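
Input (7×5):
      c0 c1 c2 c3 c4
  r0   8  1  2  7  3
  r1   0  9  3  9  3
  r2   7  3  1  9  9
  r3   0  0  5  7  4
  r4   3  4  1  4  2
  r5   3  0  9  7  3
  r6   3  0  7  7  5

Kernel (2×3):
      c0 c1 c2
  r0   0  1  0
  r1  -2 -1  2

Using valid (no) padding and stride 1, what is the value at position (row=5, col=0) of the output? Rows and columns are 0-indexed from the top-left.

8

The receptive field on the input at this output position is [3 0 9 / 3 0 7]. Elementwise product with the kernel and sum: 0·1 + 3·-2 + 0·-1 + 7·2.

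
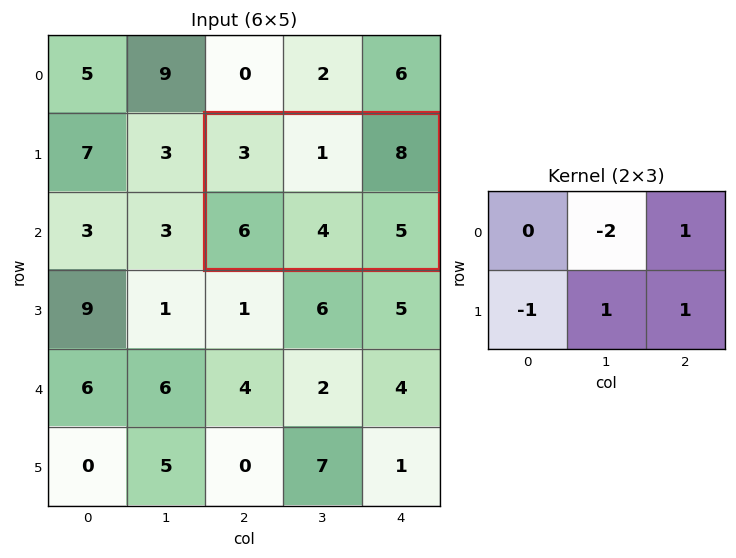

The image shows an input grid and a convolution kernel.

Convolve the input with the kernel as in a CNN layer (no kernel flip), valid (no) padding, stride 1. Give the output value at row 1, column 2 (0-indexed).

9

The receptive field on the input at this output position is [3 1 8 / 6 4 5]. Elementwise product with the kernel and sum: 1·-2 + 8·1 + 6·-1 + 4·1 + 5·1.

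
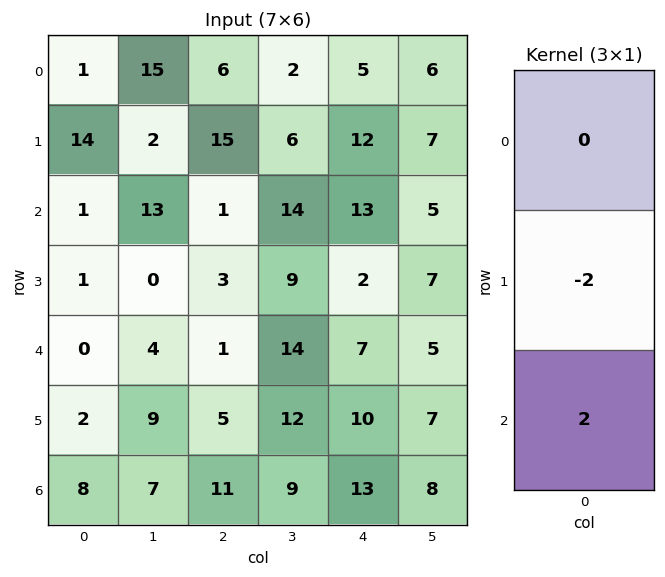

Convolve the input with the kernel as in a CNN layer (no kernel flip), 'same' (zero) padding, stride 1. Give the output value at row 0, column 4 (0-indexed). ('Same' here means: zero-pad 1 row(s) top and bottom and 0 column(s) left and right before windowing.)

The receptive field on the zero-padded input at this output position is [0 / 5 / 12]. Elementwise product with the kernel and sum: 5·-2 + 12·2.

14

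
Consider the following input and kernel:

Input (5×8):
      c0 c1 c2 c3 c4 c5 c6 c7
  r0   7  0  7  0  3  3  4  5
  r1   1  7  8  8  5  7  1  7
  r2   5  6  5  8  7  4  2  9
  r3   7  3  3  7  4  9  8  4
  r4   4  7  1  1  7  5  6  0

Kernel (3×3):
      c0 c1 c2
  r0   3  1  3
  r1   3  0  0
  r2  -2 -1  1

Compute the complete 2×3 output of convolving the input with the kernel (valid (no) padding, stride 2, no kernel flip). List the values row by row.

34 43 23
43 57 30

Output[0,0]: The receptive field on the input at this output position is [7 0 7 / 1 7 8 / 5 6 5]. Elementwise product with the kernel and sum: 7·3 + 0·1 + 7·3 + 1·3 + 5·-2 + 6·-1 + 5·1.
Output[0,1]: The receptive field on the input at this output position is [7 0 3 / 8 8 5 / 5 8 7]. Elementwise product with the kernel and sum: 7·3 + 0·1 + 3·3 + 8·3 + 5·-2 + 8·-1 + 7·1.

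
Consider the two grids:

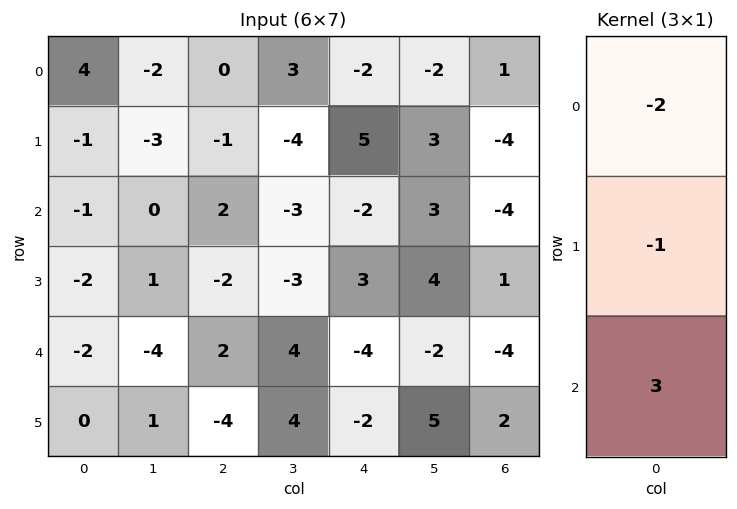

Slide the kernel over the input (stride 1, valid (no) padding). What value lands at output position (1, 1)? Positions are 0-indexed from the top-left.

9

The receptive field on the input at this output position is [-3 / 0 / 1]. Elementwise product with the kernel and sum: -3·-2 + 0·-1 + 1·3.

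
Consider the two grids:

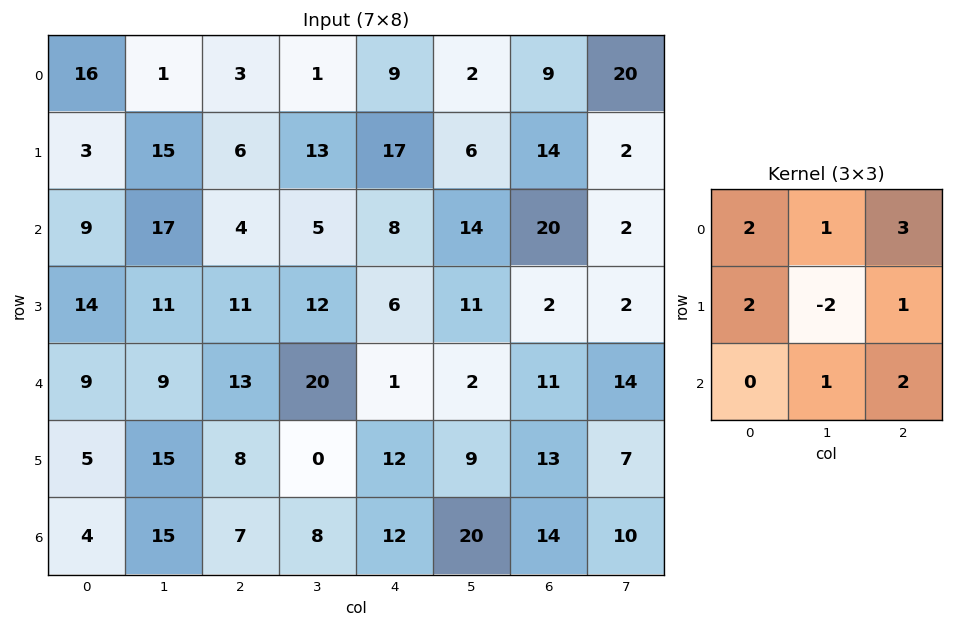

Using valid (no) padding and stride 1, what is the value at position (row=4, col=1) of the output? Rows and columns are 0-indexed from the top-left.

The receptive field on the input at this output position is [9 13 20 / 15 8 0 / 15 7 8]. Elementwise product with the kernel and sum: 9·2 + 13·1 + 20·3 + 15·2 + 8·-2 + 0·1 + 7·1 + 8·2.

128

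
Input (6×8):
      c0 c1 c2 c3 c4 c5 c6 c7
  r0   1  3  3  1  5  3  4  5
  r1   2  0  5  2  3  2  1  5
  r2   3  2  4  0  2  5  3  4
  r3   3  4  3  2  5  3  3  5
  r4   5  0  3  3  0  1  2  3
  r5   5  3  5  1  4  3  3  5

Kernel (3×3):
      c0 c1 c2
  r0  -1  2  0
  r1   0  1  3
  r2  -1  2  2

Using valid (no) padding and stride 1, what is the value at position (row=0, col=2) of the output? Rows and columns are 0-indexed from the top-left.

The receptive field on the input at this output position is [3 1 5 / 5 2 3 / 4 0 2]. Elementwise product with the kernel and sum: 3·-1 + 1·2 + 2·1 + 3·3 + 4·-1 + 0·2 + 2·2.

10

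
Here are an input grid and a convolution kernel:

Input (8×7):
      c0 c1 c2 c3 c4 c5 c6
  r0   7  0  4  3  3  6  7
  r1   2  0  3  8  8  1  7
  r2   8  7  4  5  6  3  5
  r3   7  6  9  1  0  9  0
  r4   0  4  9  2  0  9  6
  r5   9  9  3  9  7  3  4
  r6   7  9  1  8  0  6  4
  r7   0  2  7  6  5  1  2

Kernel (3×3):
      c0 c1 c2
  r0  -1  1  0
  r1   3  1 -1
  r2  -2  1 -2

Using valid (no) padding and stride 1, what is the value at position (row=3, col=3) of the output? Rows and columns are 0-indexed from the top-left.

-21

The receptive field on the input at this output position is [1 0 9 / 2 0 9 / 9 7 3]. Elementwise product with the kernel and sum: 1·-1 + 0·1 + 2·3 + 0·1 + 9·-1 + 9·-2 + 7·1 + 3·-2.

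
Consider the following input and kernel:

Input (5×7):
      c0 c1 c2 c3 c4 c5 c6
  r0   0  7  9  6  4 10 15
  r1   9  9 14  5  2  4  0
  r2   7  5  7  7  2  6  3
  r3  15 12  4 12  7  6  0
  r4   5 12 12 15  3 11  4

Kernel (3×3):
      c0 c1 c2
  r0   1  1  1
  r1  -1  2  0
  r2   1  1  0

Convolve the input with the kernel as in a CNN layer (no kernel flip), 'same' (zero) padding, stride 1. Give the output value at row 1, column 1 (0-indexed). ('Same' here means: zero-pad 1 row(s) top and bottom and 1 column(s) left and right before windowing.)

The receptive field on the zero-padded input at this output position is [0 7 9 / 9 9 14 / 7 5 7]. Elementwise product with the kernel and sum: 0·1 + 7·1 + 9·1 + 9·-1 + 9·2 + 7·1 + 5·1.

37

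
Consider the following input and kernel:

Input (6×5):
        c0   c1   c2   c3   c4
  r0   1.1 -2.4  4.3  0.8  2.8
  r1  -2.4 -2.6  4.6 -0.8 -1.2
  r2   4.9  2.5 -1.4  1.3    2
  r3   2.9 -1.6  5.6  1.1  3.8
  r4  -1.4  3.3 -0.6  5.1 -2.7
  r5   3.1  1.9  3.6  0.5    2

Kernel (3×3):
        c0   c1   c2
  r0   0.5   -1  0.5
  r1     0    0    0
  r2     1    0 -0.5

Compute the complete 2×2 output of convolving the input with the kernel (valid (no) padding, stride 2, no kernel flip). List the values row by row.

Output[0,0]: The receptive field on the input at this output position is [1.1 -2.4 4.3 / -2.4 -2.6 4.6 / 4.9 2.5 -1.4]. Elementwise product with the kernel and sum: 1.1·0.5 + -2.4·-1 + 4.3·0.5 + 4.9·1 + -1.4·-0.5.
Output[0,1]: The receptive field on the input at this output position is [4.3 0.8 2.8 / 4.6 -0.8 -1.2 / -1.4 1.3 2]. Elementwise product with the kernel and sum: 4.3·0.5 + 0.8·-1 + 2.8·0.5 + -1.4·1 + 2·-0.5.

10.7 0.35
-1.85 -0.25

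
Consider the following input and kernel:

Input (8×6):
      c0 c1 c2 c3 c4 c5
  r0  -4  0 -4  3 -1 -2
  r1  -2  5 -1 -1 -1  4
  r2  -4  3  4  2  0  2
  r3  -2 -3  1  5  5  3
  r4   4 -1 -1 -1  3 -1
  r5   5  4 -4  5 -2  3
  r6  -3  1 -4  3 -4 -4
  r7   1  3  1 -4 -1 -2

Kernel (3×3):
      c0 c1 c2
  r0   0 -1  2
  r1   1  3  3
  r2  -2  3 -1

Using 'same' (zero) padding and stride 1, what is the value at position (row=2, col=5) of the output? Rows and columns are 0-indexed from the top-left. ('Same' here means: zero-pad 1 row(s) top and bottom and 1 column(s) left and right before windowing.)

1

The receptive field on the zero-padded input at this output position is [-1 4 0 / 0 2 0 / 5 3 0]. Elementwise product with the kernel and sum: 4·-1 + 0·2 + 0·1 + 2·3 + 0·3 + 5·-2 + 3·3 + 0·-1.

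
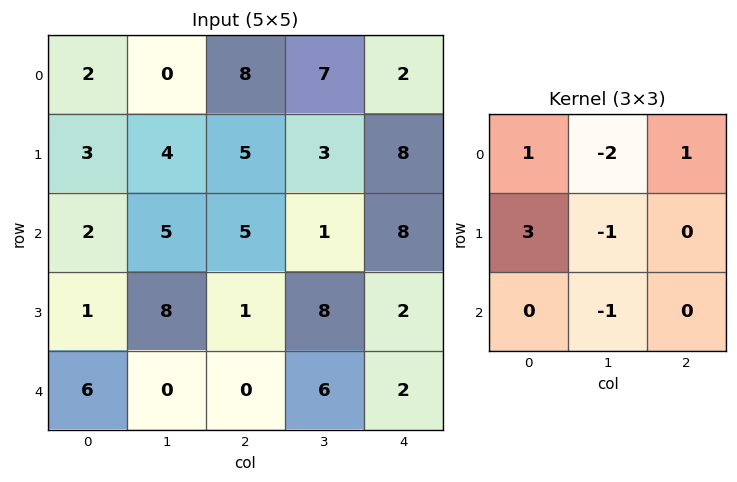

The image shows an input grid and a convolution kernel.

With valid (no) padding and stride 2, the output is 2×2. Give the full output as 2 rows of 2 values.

Output[0,0]: The receptive field on the input at this output position is [2 0 8 / 3 4 5 / 2 5 5]. Elementwise product with the kernel and sum: 2·1 + 0·-2 + 8·1 + 3·3 + 4·-1 + 5·-1.

10 7
-8 0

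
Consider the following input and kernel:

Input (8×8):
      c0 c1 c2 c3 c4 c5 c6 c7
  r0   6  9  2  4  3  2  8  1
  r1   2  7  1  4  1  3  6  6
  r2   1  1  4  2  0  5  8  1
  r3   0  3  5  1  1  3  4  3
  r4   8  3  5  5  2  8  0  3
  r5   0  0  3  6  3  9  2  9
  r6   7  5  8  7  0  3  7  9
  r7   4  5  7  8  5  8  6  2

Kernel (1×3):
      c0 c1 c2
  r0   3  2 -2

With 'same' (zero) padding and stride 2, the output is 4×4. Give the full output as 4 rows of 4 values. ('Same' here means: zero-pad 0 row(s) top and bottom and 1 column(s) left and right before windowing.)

Output[0,0]: The receptive field on the zero-padded input at this output position is [0 6 9]. Elementwise product with the kernel and sum: 0·3 + 6·2 + 9·-2.

-6 23 14 20
0 7 -4 29
10 9 3 18
4 17 15 5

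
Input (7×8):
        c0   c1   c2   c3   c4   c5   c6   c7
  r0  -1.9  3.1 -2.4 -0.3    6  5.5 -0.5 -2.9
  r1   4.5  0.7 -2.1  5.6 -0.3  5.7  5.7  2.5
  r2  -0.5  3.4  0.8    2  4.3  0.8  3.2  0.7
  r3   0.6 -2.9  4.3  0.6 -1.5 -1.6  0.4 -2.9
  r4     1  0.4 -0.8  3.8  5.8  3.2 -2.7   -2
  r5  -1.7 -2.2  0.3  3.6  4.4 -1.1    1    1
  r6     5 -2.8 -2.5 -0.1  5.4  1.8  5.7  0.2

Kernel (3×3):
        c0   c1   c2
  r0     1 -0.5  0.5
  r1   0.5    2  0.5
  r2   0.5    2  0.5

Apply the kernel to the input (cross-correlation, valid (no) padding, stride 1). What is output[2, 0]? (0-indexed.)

The receptive field on the input at this output position is [-0.5 3.4 0.8 / 0.6 -2.9 4.3 / 1 0.4 -0.8]. Elementwise product with the kernel and sum: -0.5·1 + 3.4·-0.5 + 0.8·0.5 + 0.6·0.5 + -2.9·2 + 4.3·0.5 + 1·0.5 + 0.4·2 + -0.8·0.5.

-4.25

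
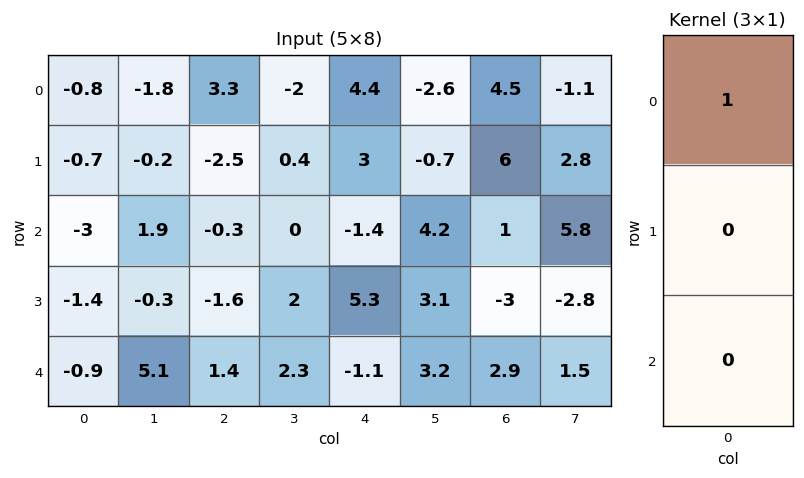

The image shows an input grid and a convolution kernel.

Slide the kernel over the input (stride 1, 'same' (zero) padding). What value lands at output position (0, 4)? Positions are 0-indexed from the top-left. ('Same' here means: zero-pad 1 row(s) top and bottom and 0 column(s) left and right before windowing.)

The receptive field on the zero-padded input at this output position is [0 / 4.4 / 3]. Elementwise product with the kernel and sum: 0·1.

0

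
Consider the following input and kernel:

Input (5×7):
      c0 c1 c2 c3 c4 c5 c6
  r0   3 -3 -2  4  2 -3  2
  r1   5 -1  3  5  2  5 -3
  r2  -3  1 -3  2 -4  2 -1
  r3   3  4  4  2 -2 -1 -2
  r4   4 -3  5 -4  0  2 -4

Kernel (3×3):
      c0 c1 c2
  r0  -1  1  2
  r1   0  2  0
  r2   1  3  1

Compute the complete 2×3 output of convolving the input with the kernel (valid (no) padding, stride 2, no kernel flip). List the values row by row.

-15 19 10
6 -6 4

Output[0,0]: The receptive field on the input at this output position is [3 -3 -2 / 5 -1 3 / -3 1 -3]. Elementwise product with the kernel and sum: 3·-1 + -3·1 + -2·2 + -1·2 + -3·1 + 1·3 + -3·1.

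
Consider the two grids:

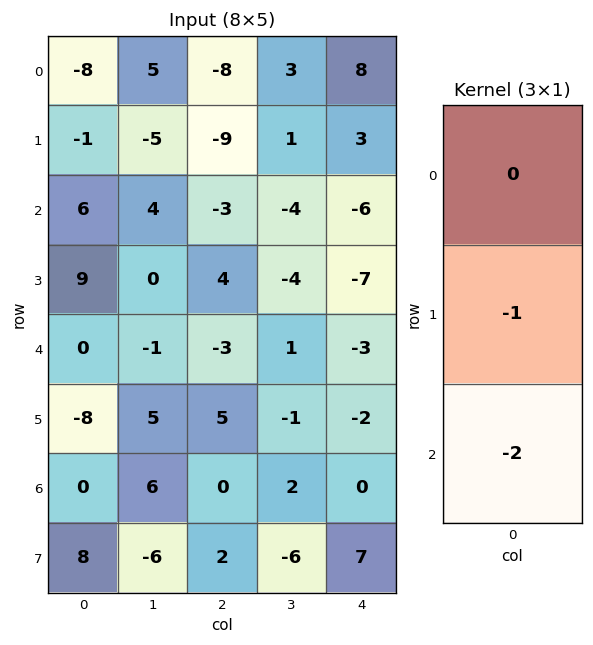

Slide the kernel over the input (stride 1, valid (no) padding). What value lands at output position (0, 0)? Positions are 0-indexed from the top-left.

-11

The receptive field on the input at this output position is [-8 / -1 / 6]. Elementwise product with the kernel and sum: -1·-1 + 6·-2.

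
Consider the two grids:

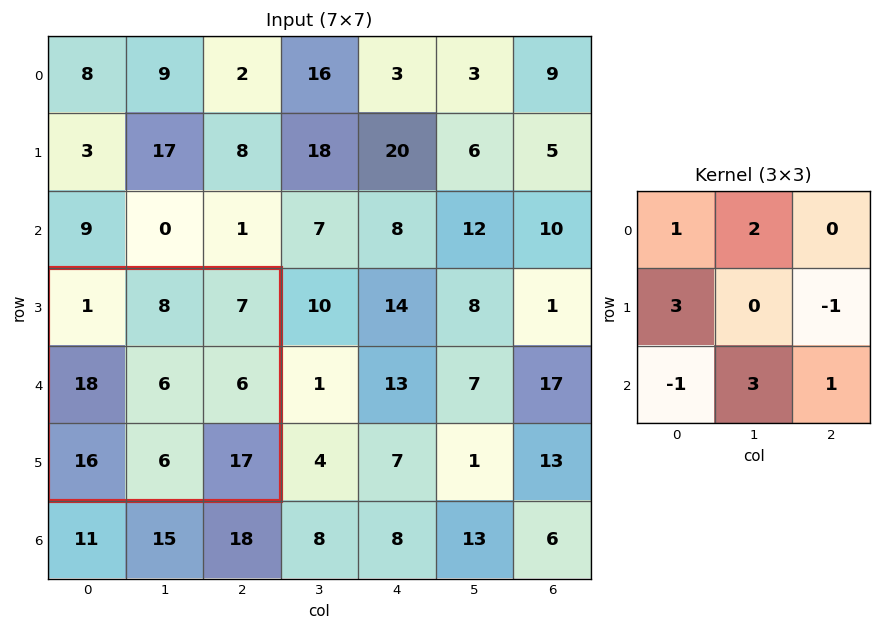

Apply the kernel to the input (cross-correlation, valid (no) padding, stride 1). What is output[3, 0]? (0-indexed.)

84

The receptive field on the input at this output position is [1 8 7 / 18 6 6 / 16 6 17]. Elementwise product with the kernel and sum: 1·1 + 8·2 + 18·3 + 6·-1 + 16·-1 + 6·3 + 17·1.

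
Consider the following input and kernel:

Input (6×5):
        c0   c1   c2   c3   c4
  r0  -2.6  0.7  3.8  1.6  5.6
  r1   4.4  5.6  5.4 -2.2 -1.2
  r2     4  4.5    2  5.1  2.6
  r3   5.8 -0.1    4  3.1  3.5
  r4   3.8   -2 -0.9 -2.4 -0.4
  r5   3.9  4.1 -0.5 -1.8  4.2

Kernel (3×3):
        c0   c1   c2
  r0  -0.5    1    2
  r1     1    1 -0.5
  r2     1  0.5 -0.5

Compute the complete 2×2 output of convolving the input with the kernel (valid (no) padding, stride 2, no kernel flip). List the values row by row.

Output[0,0]: The receptive field on the input at this output position is [-2.6 0.7 3.8 / 4.4 5.6 5.4 / 4 4.5 2]. Elementwise product with the kernel and sum: -2.6·-0.5 + 0.7·1 + 3.8·2 + 4.4·1 + 5.6·1 + 5.4·-0.5 + 4·1 + 4.5·0.5 + 2·-0.5.

22.15 17.95
13.45 12.75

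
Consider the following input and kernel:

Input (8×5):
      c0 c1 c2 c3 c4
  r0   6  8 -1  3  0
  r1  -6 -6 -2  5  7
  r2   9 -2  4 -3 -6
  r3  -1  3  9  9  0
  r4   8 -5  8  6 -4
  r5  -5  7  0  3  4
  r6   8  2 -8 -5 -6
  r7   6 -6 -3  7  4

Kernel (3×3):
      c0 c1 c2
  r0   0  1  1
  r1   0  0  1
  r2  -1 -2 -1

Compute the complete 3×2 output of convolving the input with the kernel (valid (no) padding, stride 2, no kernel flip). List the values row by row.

-4 18
5 -25
-1 30

Output[0,0]: The receptive field on the input at this output position is [6 8 -1 / -6 -6 -2 / 9 -2 4]. Elementwise product with the kernel and sum: 8·1 + -1·1 + -2·1 + 9·-1 + -2·-2 + 4·-1.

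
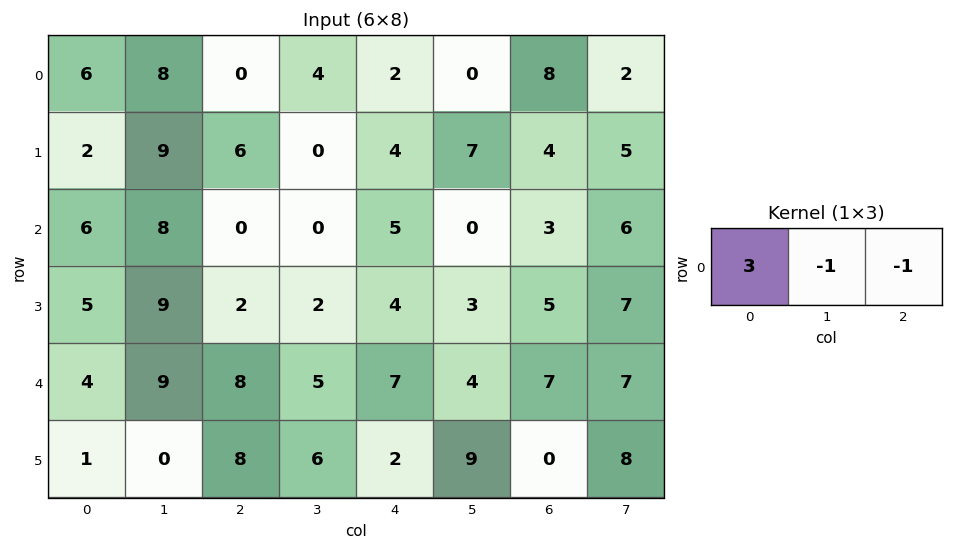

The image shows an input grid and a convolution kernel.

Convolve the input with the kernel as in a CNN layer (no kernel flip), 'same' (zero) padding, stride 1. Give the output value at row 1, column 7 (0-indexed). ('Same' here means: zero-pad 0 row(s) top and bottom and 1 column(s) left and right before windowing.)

The receptive field on the zero-padded input at this output position is [4 5 0]. Elementwise product with the kernel and sum: 4·3 + 5·-1 + 0·-1.

7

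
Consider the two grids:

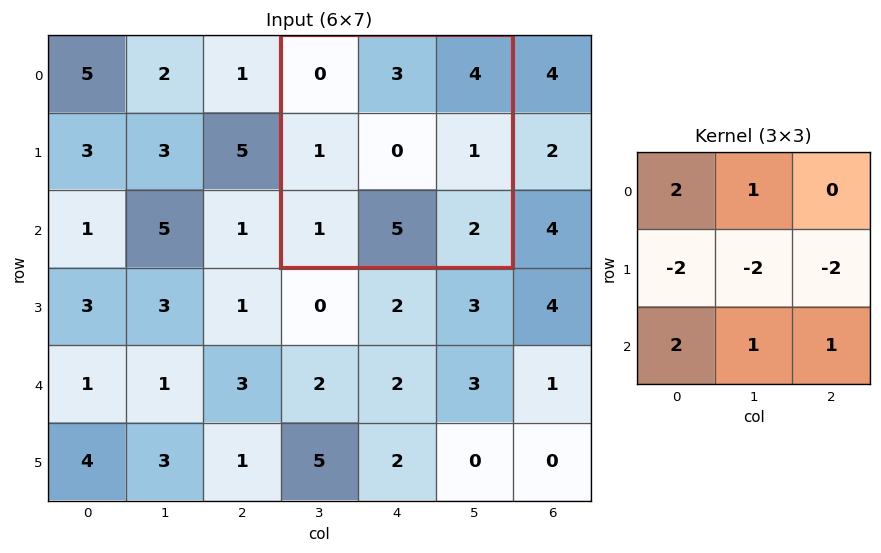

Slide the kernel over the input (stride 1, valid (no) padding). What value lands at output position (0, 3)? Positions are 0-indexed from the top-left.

The receptive field on the input at this output position is [0 3 4 / 1 0 1 / 1 5 2]. Elementwise product with the kernel and sum: 0·2 + 3·1 + 1·-2 + 0·-2 + 1·-2 + 1·2 + 5·1 + 2·1.

8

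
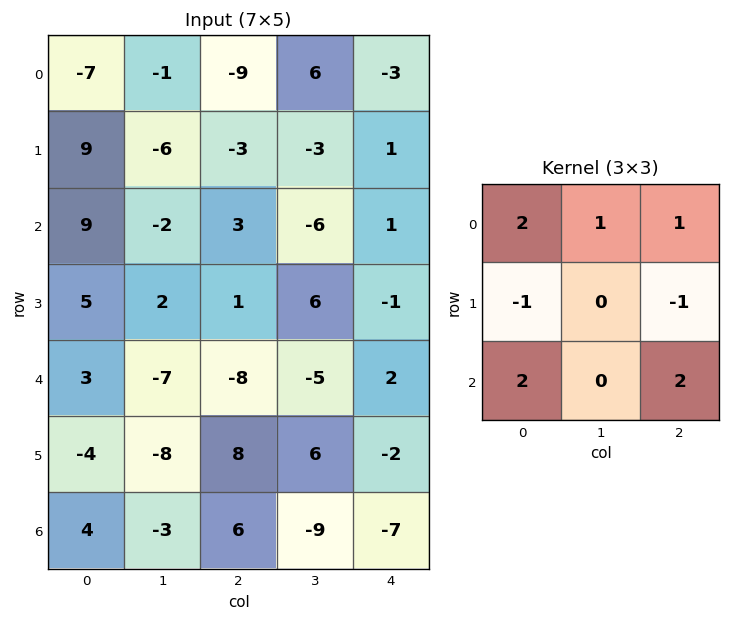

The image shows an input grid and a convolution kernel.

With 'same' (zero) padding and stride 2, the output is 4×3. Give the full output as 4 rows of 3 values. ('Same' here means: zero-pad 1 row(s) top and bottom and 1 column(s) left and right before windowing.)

-11 -23 -12
9 6 13
-2 19 28
-9 10 19

Output[0,0]: The receptive field on the zero-padded input at this output position is [0 0 0 / 0 -7 -1 / 0 9 -6]. Elementwise product with the kernel and sum: 0·2 + 0·1 + 0·1 + 0·-1 + -1·-1 + 0·2 + -6·2.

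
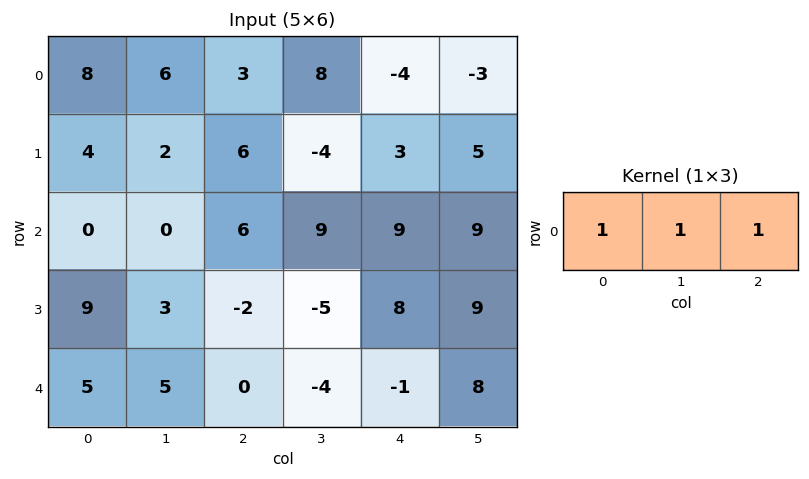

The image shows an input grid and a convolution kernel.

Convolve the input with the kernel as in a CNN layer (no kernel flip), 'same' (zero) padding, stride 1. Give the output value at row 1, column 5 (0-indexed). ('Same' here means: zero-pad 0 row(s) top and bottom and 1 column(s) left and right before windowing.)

The receptive field on the zero-padded input at this output position is [3 5 0]. Elementwise product with the kernel and sum: 3·1 + 5·1 + 0·1.

8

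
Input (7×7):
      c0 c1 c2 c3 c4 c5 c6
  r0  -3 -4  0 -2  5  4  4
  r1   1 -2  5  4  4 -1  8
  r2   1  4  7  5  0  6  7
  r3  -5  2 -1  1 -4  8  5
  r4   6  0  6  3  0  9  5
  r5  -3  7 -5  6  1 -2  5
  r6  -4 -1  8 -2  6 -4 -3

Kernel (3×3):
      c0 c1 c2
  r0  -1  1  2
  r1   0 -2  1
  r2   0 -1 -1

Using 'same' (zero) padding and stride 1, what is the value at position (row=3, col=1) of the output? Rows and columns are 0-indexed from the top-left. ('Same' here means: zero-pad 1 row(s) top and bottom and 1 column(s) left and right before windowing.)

The receptive field on the zero-padded input at this output position is [1 4 7 / -5 2 -1 / 6 0 6]. Elementwise product with the kernel and sum: 1·-1 + 4·1 + 7·2 + 2·-2 + -1·1 + 0·-1 + 6·-1.

6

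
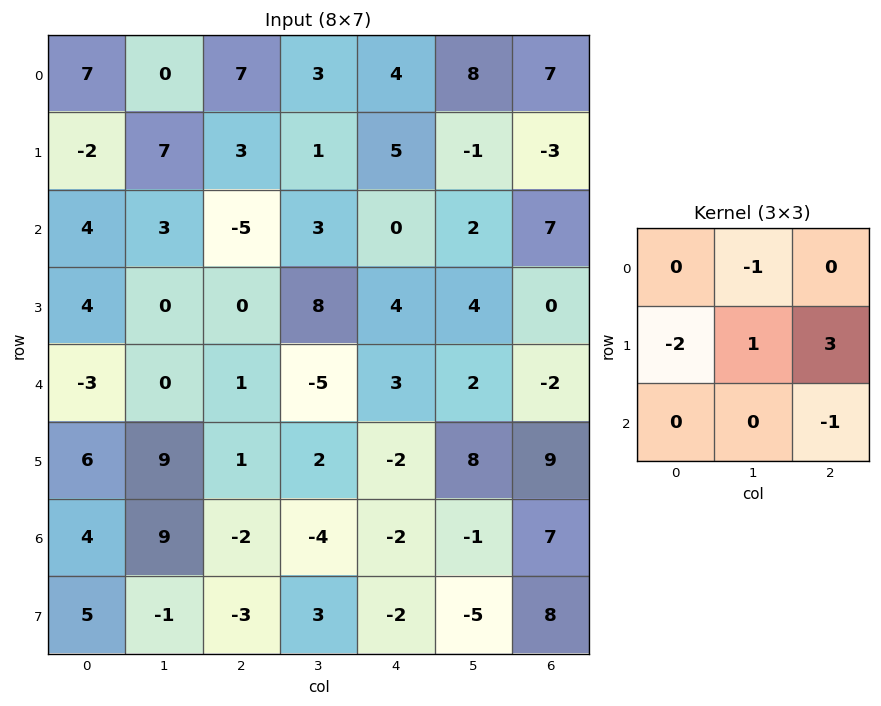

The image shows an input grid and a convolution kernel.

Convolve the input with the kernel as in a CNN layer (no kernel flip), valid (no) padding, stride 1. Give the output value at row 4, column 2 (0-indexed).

The receptive field on the input at this output position is [1 -5 3 / 1 2 -2 / -2 -4 -2]. Elementwise product with the kernel and sum: -5·-1 + 1·-2 + 2·1 + -2·3 + -2·-1.

1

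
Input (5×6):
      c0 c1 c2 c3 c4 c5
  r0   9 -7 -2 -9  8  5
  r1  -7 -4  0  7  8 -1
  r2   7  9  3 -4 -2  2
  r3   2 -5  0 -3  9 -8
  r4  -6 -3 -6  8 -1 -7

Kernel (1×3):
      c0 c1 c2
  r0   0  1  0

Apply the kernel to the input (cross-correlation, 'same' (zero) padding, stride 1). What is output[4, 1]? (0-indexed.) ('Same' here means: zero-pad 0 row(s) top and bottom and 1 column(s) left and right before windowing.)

The receptive field on the zero-padded input at this output position is [-6 -3 -6]. Elementwise product with the kernel and sum: -3·1.

-3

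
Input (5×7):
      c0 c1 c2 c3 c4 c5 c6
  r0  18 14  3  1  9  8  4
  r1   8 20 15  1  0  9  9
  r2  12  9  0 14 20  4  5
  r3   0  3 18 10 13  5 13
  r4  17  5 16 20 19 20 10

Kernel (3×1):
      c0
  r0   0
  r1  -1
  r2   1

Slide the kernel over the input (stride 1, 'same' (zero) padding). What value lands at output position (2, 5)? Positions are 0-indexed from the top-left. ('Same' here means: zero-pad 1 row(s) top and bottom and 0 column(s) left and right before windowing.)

The receptive field on the zero-padded input at this output position is [9 / 4 / 5]. Elementwise product with the kernel and sum: 4·-1 + 5·1.

1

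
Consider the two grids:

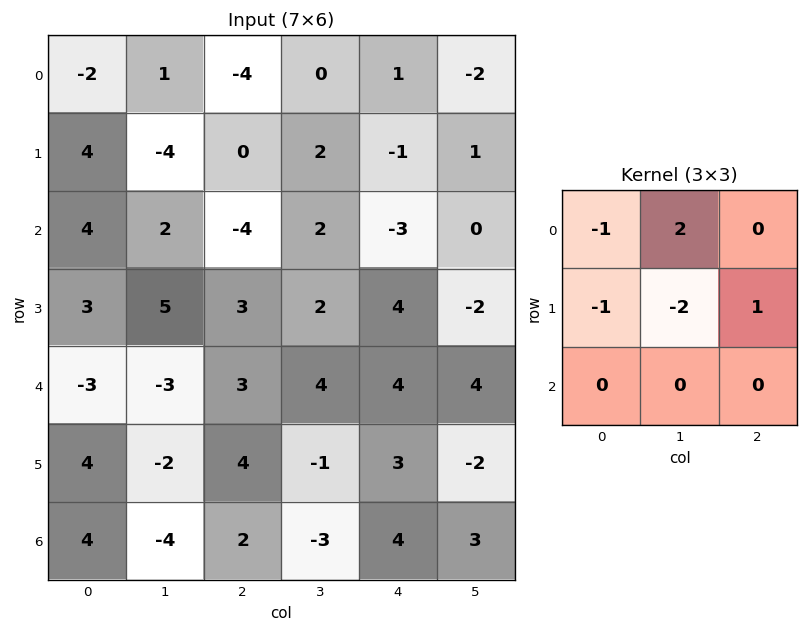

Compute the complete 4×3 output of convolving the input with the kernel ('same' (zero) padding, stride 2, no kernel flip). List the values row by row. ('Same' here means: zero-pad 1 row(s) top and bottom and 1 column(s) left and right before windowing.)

5 7 -4
2 12 0
9 2 -2
-4 7 5

Output[0,0]: The receptive field on the zero-padded input at this output position is [0 0 0 / 0 -2 1 / 0 4 -4]. Elementwise product with the kernel and sum: 0·-1 + 0·2 + 0·-1 + -2·-2 + 1·1.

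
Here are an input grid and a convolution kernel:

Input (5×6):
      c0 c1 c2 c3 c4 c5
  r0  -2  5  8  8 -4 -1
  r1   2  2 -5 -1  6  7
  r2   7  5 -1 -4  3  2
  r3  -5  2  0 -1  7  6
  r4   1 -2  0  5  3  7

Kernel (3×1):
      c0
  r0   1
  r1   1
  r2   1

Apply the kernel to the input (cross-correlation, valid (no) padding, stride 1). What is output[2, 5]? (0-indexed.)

15

The receptive field on the input at this output position is [2 / 6 / 7]. Elementwise product with the kernel and sum: 2·1 + 6·1 + 7·1.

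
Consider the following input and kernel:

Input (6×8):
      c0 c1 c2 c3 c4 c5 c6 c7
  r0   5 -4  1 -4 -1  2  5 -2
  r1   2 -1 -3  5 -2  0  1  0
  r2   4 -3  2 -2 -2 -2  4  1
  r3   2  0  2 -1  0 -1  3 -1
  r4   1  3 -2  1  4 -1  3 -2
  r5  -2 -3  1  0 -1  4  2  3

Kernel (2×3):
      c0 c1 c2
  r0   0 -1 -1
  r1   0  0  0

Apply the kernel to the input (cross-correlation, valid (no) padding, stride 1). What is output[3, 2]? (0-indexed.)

1

The receptive field on the input at this output position is [2 -1 0 / -2 1 4]. Elementwise product with the kernel and sum: -1·-1 + 0·-1.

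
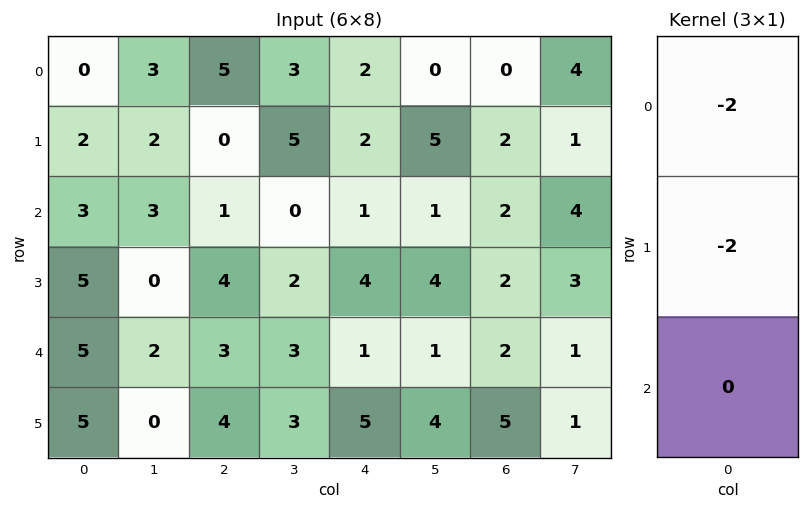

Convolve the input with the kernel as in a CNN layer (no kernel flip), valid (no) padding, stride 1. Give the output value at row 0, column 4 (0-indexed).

-8

The receptive field on the input at this output position is [2 / 2 / 1]. Elementwise product with the kernel and sum: 2·-2 + 2·-2.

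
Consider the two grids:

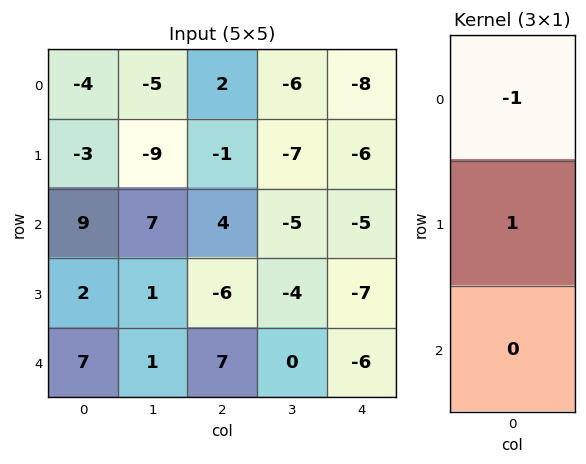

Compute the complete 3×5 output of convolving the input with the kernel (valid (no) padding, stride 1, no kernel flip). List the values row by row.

1 -4 -3 -1 2
12 16 5 2 1
-7 -6 -10 1 -2

Output[0,0]: The receptive field on the input at this output position is [-4 / -3 / 9]. Elementwise product with the kernel and sum: -4·-1 + -3·1.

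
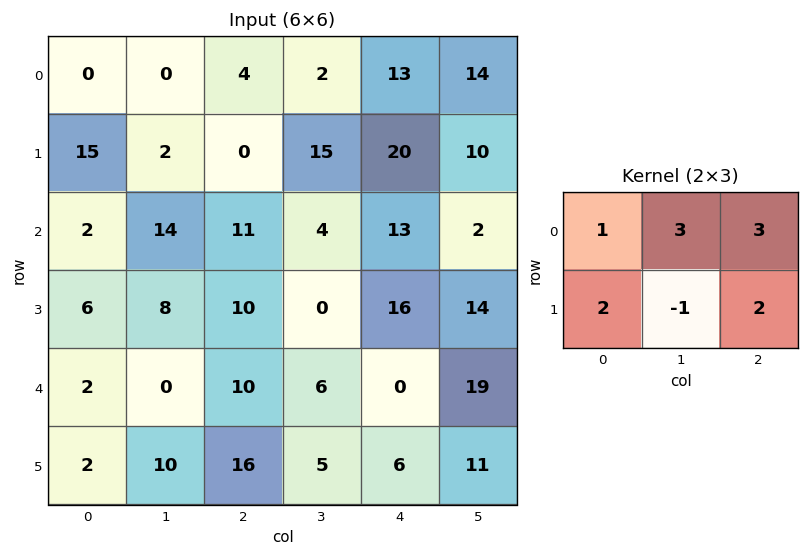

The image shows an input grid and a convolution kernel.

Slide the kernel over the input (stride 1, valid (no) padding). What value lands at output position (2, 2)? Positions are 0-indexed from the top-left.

114

The receptive field on the input at this output position is [11 4 13 / 10 0 16]. Elementwise product with the kernel and sum: 11·1 + 4·3 + 13·3 + 10·2 + 0·-1 + 16·2.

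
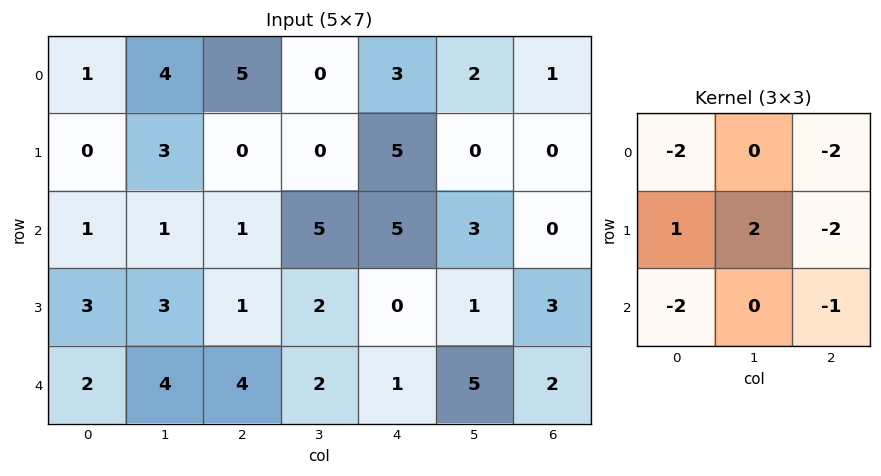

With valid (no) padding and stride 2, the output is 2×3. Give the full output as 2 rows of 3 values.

Output[0,0]: The receptive field on the input at this output position is [1 4 5 / 0 3 0 / 1 1 1]. Elementwise product with the kernel and sum: 1·-2 + 5·-2 + 0·1 + 3·2 + 0·-2 + 1·-2 + 1·-1.

-9 -33 -13
-5 -16 -18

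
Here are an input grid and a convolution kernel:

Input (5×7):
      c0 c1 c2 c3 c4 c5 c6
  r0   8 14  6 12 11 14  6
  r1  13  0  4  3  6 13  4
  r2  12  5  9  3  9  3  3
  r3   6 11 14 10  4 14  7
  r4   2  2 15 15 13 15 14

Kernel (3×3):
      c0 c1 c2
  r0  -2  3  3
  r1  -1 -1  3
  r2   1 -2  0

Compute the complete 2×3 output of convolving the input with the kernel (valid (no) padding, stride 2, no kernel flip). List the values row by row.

45 71 34
41 -9 -14

Output[0,0]: The receptive field on the input at this output position is [8 14 6 / 13 0 4 / 12 5 9]. Elementwise product with the kernel and sum: 8·-2 + 14·3 + 6·3 + 13·-1 + 0·-1 + 4·3 + 12·1 + 5·-2.
Output[0,1]: The receptive field on the input at this output position is [6 12 11 / 4 3 6 / 9 3 9]. Elementwise product with the kernel and sum: 6·-2 + 12·3 + 11·3 + 4·-1 + 3·-1 + 6·3 + 9·1 + 3·-2.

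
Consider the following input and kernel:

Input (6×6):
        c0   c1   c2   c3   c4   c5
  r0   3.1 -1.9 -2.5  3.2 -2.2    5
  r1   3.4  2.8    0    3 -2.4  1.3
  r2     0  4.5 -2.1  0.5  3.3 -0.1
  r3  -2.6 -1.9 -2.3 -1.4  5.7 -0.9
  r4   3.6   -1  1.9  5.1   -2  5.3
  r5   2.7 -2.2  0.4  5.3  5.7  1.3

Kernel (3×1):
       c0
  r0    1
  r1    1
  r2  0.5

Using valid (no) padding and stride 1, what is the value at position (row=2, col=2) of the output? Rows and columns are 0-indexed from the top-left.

-3.45

The receptive field on the input at this output position is [-2.1 / -2.3 / 1.9]. Elementwise product with the kernel and sum: -2.1·1 + -2.3·1 + 1.9·0.5.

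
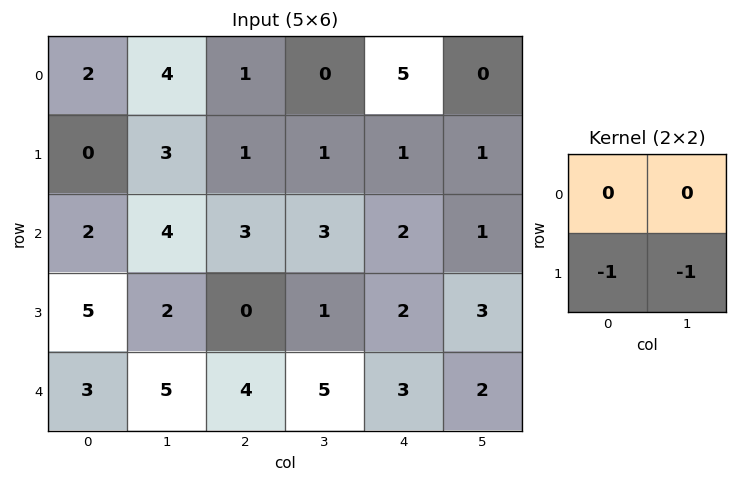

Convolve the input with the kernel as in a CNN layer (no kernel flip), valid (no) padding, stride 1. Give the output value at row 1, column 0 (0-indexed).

The receptive field on the input at this output position is [0 3 / 2 4]. Elementwise product with the kernel and sum: 2·-1 + 4·-1.

-6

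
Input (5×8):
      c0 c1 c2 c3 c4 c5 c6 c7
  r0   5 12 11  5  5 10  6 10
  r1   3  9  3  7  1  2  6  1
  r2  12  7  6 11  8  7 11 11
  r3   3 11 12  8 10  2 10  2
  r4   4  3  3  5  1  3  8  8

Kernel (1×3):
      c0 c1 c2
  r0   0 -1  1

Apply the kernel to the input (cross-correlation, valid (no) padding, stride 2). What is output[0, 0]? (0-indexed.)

The receptive field on the input at this output position is [5 12 11]. Elementwise product with the kernel and sum: 12·-1 + 11·1.

-1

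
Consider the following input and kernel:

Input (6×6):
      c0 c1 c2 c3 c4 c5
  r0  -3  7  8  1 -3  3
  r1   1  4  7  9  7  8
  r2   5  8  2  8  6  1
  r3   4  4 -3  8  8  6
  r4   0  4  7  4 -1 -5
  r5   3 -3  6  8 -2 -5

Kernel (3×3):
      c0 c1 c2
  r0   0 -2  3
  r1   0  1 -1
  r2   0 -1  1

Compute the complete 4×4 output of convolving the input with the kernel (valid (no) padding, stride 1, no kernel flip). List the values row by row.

1 -9 -11 9
12 18 5 13
0 6 -3 -11
-11 35 3 3

Output[0,0]: The receptive field on the input at this output position is [-3 7 8 / 1 4 7 / 5 8 2]. Elementwise product with the kernel and sum: 7·-2 + 8·3 + 4·1 + 7·-1 + 8·-1 + 2·1.
Output[0,1]: The receptive field on the input at this output position is [7 8 1 / 4 7 9 / 8 2 8]. Elementwise product with the kernel and sum: 8·-2 + 1·3 + 7·1 + 9·-1 + 2·-1 + 8·1.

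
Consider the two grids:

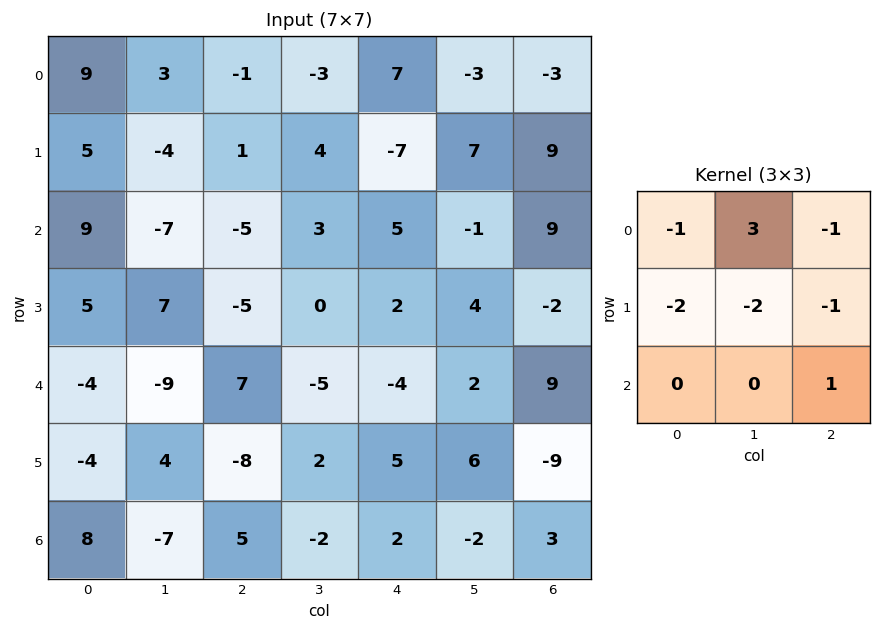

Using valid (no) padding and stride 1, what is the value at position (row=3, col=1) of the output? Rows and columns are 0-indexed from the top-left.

-11

The receptive field on the input at this output position is [7 -5 0 / -9 7 -5 / 4 -8 2]. Elementwise product with the kernel and sum: 7·-1 + -5·3 + 0·-1 + -9·-2 + 7·-2 + -5·-1 + 2·1.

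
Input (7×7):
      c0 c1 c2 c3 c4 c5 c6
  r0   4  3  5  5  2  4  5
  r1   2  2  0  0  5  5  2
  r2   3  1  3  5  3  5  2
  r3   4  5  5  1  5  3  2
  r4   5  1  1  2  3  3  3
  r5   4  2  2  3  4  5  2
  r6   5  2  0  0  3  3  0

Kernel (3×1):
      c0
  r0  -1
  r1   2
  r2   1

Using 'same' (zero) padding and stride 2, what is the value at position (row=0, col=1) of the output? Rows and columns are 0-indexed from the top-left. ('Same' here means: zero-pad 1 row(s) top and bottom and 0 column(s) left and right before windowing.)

10

The receptive field on the zero-padded input at this output position is [0 / 5 / 0]. Elementwise product with the kernel and sum: 0·-1 + 5·2 + 0·1.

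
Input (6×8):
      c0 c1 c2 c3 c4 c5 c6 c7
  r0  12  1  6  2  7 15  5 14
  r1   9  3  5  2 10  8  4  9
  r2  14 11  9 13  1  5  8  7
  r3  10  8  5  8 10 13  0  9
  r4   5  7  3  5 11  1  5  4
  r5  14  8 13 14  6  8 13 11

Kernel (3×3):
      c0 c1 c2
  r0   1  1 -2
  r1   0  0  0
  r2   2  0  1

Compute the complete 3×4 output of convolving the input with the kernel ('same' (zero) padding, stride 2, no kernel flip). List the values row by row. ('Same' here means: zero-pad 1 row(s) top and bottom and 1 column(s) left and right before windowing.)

Output[0,0]: The receptive field on the zero-padded input at this output position is [0 0 0 / 0 12 1 / 0 9 3]. Elementwise product with the kernel and sum: 0·1 + 0·1 + 0·-2 + 0·2 + 3·1.
Output[0,1]: The receptive field on the zero-padded input at this output position is [0 0 0 / 1 6 2 / 3 5 2]. Elementwise product with the kernel and sum: 0·1 + 0·1 + 0·-2 + 3·2 + 2·1.

3 8 12 25
11 28 25 29
2 27 28 22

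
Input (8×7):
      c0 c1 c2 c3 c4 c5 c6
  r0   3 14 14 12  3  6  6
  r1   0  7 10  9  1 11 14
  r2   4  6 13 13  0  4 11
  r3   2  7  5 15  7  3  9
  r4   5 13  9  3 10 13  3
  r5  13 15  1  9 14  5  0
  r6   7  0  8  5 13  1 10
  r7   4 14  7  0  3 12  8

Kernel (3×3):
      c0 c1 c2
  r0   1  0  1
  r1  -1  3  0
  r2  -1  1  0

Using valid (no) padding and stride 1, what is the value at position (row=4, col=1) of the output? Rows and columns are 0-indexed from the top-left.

12

The receptive field on the input at this output position is [13 9 3 / 15 1 9 / 0 8 5]. Elementwise product with the kernel and sum: 13·1 + 3·1 + 15·-1 + 1·3 + 0·-1 + 8·1.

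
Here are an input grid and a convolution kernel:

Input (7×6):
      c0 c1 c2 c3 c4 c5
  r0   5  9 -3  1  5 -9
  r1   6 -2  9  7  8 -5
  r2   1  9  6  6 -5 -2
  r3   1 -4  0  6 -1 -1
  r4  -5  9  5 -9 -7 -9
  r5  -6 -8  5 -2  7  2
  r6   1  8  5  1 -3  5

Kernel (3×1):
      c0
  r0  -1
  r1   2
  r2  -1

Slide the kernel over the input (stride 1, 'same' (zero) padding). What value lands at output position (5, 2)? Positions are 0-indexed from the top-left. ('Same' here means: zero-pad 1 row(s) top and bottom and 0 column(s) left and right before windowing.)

0

The receptive field on the zero-padded input at this output position is [5 / 5 / 5]. Elementwise product with the kernel and sum: 5·-1 + 5·2 + 5·-1.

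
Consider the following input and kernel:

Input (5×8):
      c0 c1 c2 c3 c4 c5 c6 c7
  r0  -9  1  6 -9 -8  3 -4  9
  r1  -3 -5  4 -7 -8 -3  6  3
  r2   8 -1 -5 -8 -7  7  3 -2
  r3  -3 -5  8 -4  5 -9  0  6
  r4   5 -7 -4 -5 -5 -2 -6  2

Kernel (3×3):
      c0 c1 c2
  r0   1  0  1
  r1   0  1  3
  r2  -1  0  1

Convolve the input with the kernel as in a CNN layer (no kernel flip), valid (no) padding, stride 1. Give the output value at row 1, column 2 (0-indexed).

-36

The receptive field on the input at this output position is [4 -7 -8 / -5 -8 -7 / 8 -4 5]. Elementwise product with the kernel and sum: 4·1 + -8·1 + -8·1 + -7·3 + 8·-1 + 5·1.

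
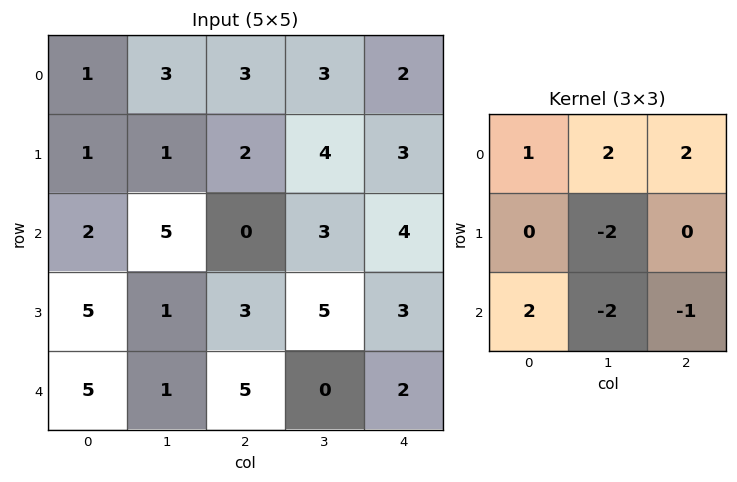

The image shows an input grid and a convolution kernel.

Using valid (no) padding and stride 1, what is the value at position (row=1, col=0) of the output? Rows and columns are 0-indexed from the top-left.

2

The receptive field on the input at this output position is [1 1 2 / 2 5 0 / 5 1 3]. Elementwise product with the kernel and sum: 1·1 + 1·2 + 2·2 + 5·-2 + 5·2 + 1·-2 + 3·-1.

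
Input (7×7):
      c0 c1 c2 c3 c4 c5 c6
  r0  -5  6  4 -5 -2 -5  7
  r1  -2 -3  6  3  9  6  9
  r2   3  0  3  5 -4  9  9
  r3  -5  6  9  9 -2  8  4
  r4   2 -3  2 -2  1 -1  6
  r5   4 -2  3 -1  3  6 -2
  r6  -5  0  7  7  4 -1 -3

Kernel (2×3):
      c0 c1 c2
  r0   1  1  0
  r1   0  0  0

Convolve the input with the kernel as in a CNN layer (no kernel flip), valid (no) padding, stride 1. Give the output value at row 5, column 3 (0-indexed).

2

The receptive field on the input at this output position is [-1 3 6 / 7 4 -1]. Elementwise product with the kernel and sum: -1·1 + 3·1.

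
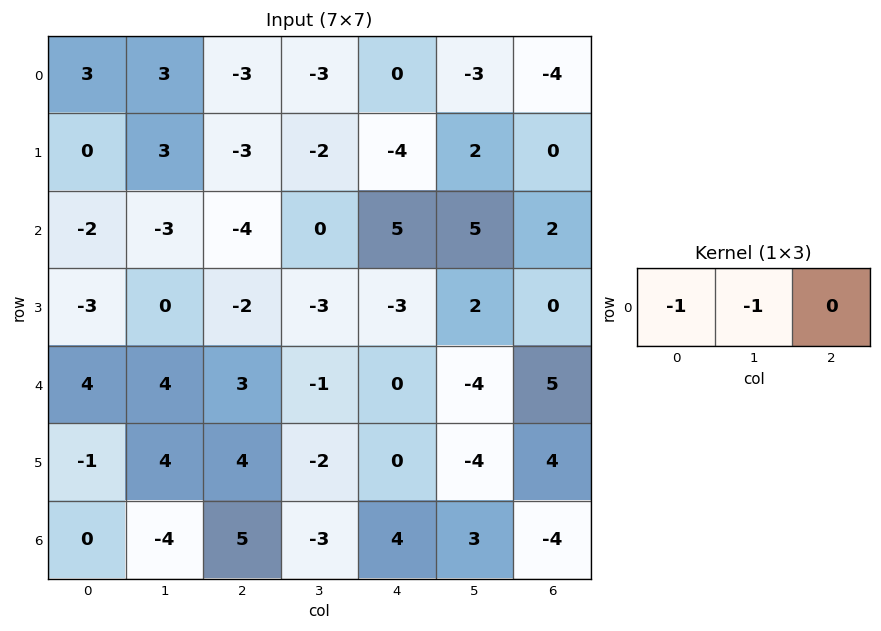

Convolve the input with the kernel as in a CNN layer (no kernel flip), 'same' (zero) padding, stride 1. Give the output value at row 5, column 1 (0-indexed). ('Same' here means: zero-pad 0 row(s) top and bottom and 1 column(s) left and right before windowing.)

The receptive field on the zero-padded input at this output position is [-1 4 4]. Elementwise product with the kernel and sum: -1·-1 + 4·-1.

-3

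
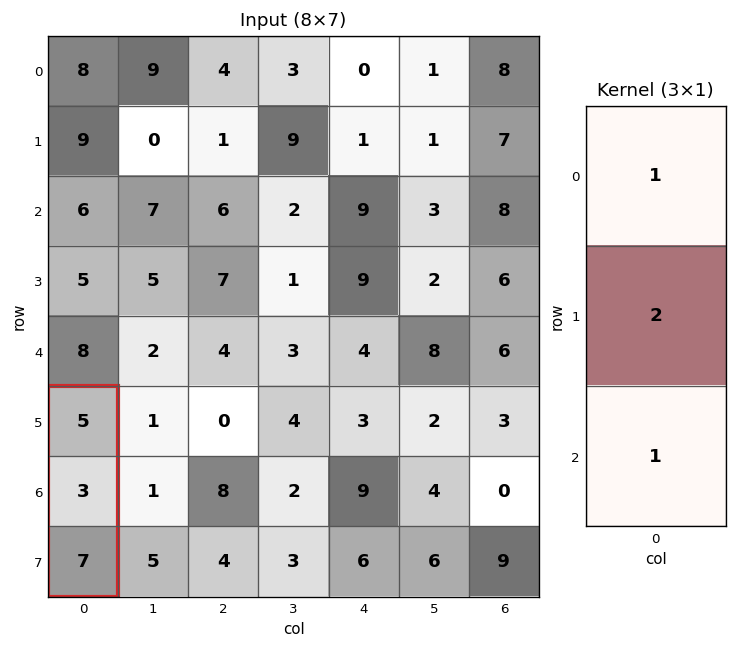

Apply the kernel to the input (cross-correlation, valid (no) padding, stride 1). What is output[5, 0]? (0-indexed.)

18

The receptive field on the input at this output position is [5 / 3 / 7]. Elementwise product with the kernel and sum: 5·1 + 3·2 + 7·1.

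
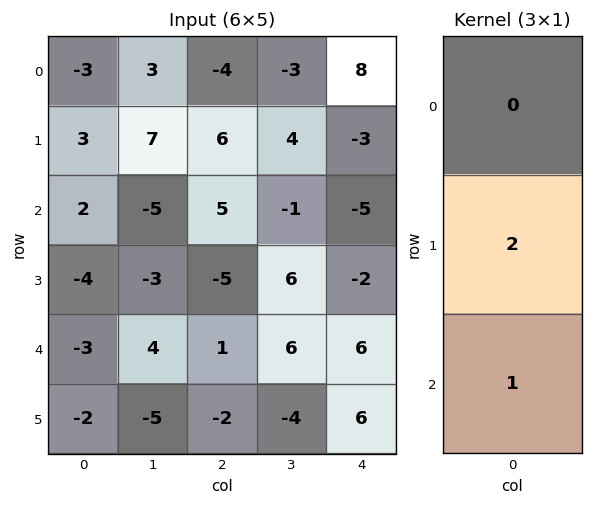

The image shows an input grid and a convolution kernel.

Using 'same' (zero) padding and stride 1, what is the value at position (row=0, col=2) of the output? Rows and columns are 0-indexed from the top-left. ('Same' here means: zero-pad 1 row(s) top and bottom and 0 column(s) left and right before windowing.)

The receptive field on the zero-padded input at this output position is [0 / -4 / 6]. Elementwise product with the kernel and sum: -4·2 + 6·1.

-2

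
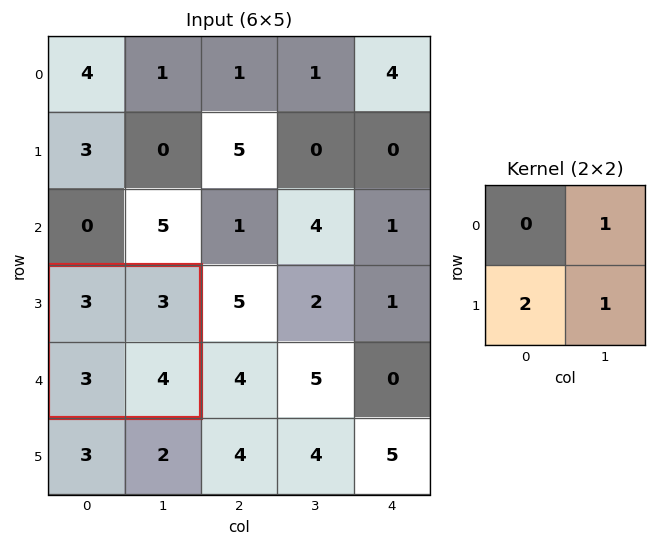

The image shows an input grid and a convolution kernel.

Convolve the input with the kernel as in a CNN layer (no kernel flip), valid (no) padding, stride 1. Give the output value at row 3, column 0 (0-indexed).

The receptive field on the input at this output position is [3 3 / 3 4]. Elementwise product with the kernel and sum: 3·1 + 3·2 + 4·1.

13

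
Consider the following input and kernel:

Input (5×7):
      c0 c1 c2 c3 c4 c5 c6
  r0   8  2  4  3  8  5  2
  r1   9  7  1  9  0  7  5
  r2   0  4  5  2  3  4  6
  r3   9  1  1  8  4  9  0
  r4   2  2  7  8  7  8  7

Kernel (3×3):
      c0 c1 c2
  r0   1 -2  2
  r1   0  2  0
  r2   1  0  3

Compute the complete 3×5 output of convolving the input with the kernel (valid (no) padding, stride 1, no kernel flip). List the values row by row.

41 12 46 11 37
17 58 0 64 8
27 26 51 44 53

Output[0,0]: The receptive field on the input at this output position is [8 2 4 / 9 7 1 / 0 4 5]. Elementwise product with the kernel and sum: 8·1 + 2·-2 + 4·2 + 7·2 + 0·1 + 5·3.
Output[0,1]: The receptive field on the input at this output position is [2 4 3 / 7 1 9 / 4 5 2]. Elementwise product with the kernel and sum: 2·1 + 4·-2 + 3·2 + 1·2 + 4·1 + 2·3.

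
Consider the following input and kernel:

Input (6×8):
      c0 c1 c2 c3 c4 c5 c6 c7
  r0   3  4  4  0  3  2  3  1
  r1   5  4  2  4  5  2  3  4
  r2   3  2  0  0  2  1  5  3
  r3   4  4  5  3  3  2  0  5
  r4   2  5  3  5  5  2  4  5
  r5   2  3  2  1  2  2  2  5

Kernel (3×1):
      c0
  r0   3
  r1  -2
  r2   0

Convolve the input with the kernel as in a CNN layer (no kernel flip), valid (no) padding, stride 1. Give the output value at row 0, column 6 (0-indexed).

The receptive field on the input at this output position is [3 / 3 / 5]. Elementwise product with the kernel and sum: 3·3 + 3·-2.

3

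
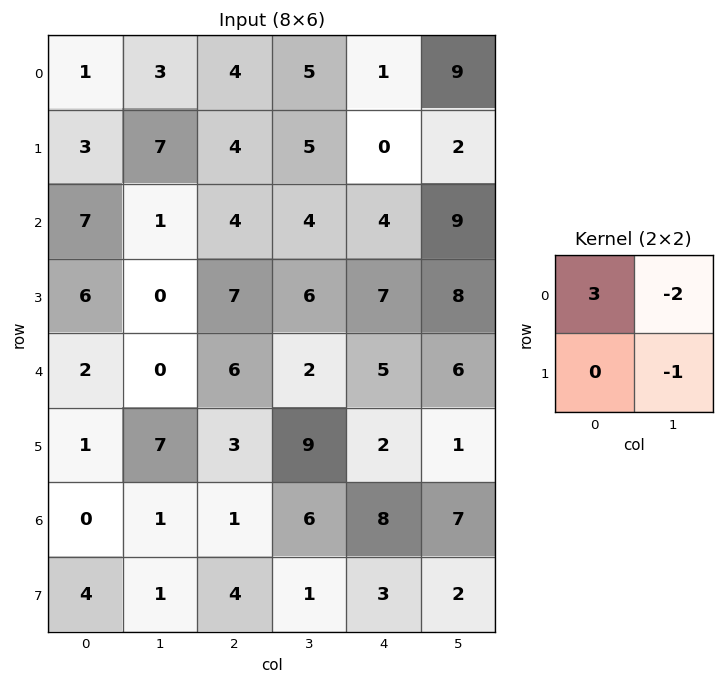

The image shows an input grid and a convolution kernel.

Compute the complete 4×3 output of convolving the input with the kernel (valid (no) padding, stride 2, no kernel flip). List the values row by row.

-10 -3 -17
19 -2 -14
-1 5 2
-3 -10 8

Output[0,0]: The receptive field on the input at this output position is [1 3 / 3 7]. Elementwise product with the kernel and sum: 1·3 + 3·-2 + 7·-1.
Output[0,1]: The receptive field on the input at this output position is [4 5 / 4 5]. Elementwise product with the kernel and sum: 4·3 + 5·-2 + 5·-1.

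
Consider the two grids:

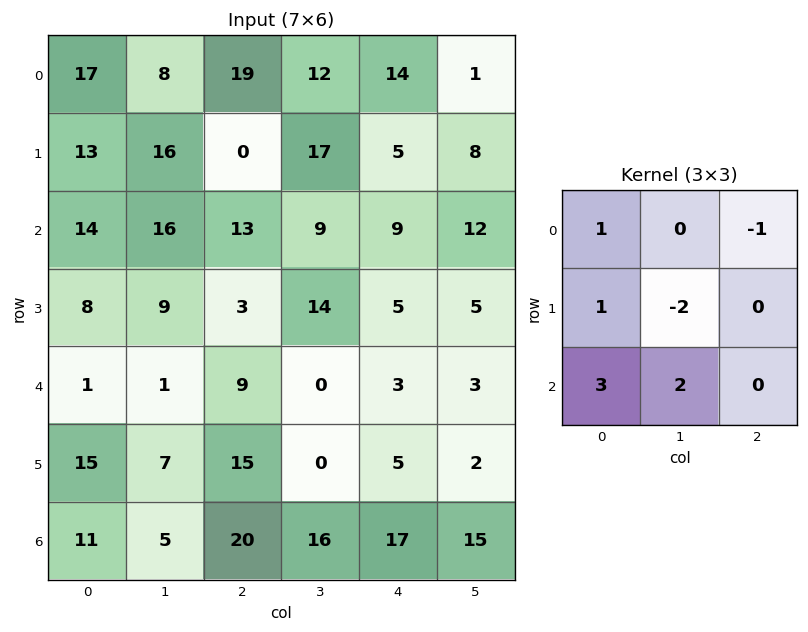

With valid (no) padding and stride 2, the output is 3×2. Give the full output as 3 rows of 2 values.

Output[0,0]: The receptive field on the input at this output position is [17 8 19 / 13 16 0 / 14 16 13]. Elementwise product with the kernel and sum: 17·1 + 19·-1 + 13·1 + 16·-2 + 14·3 + 16·2.

53 28
-4 6
36 113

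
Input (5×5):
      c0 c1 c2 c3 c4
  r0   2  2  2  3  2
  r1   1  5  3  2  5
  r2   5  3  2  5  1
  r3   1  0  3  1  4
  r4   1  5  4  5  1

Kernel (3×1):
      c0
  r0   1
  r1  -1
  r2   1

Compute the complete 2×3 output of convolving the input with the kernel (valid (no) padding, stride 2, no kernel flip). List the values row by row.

6 1 -2
5 3 -2

Output[0,0]: The receptive field on the input at this output position is [2 / 1 / 5]. Elementwise product with the kernel and sum: 2·1 + 1·-1 + 5·1.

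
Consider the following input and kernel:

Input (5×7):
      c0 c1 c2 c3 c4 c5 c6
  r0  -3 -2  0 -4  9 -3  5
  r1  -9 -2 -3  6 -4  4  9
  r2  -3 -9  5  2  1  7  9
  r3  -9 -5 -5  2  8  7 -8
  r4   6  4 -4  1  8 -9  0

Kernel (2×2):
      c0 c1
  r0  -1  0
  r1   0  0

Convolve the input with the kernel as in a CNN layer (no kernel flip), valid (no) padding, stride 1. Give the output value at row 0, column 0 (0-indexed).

The receptive field on the input at this output position is [-3 -2 / -9 -2]. Elementwise product with the kernel and sum: -3·-1.

3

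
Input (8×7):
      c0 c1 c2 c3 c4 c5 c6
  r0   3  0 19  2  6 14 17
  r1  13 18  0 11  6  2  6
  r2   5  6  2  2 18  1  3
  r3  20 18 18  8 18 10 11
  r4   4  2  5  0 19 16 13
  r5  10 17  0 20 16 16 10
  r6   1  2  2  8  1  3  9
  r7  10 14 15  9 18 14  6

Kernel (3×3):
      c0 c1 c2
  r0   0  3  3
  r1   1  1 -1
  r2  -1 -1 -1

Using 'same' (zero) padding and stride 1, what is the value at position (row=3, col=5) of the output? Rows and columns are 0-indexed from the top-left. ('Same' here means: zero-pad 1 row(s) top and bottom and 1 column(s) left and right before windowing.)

-19

The receptive field on the zero-padded input at this output position is [18 1 3 / 18 10 11 / 19 16 13]. Elementwise product with the kernel and sum: 1·3 + 3·3 + 18·1 + 10·1 + 11·-1 + 19·-1 + 16·-1 + 13·-1.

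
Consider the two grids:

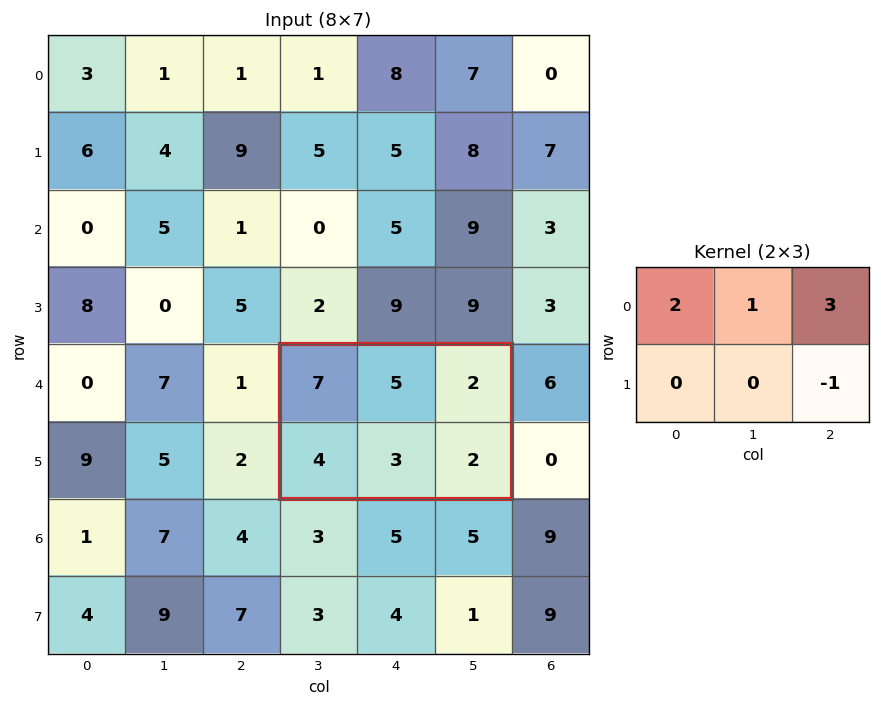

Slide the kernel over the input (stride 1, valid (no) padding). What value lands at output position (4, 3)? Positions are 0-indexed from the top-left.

23

The receptive field on the input at this output position is [7 5 2 / 4 3 2]. Elementwise product with the kernel and sum: 7·2 + 5·1 + 2·3 + 2·-1.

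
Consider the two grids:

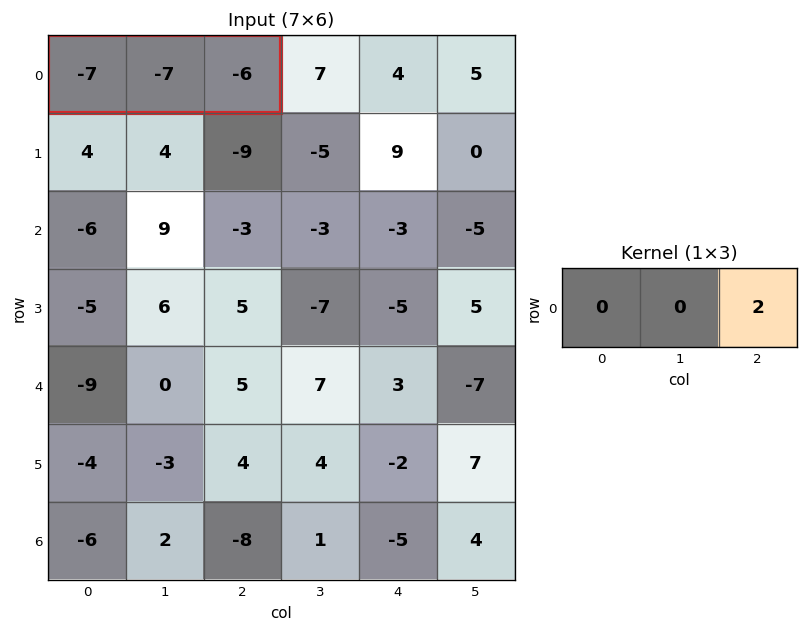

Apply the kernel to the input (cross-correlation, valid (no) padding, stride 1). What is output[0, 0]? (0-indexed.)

The receptive field on the input at this output position is [-7 -7 -6]. Elementwise product with the kernel and sum: -6·2.

-12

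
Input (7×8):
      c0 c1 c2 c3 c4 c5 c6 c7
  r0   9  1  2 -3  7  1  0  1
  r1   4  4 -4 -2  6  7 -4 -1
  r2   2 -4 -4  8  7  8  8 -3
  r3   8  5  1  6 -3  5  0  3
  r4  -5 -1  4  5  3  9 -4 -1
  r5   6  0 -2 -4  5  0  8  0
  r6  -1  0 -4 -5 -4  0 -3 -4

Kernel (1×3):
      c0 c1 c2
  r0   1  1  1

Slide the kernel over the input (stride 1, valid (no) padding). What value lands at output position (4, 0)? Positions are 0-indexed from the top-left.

The receptive field on the input at this output position is [-5 -1 4]. Elementwise product with the kernel and sum: -5·1 + -1·1 + 4·1.

-2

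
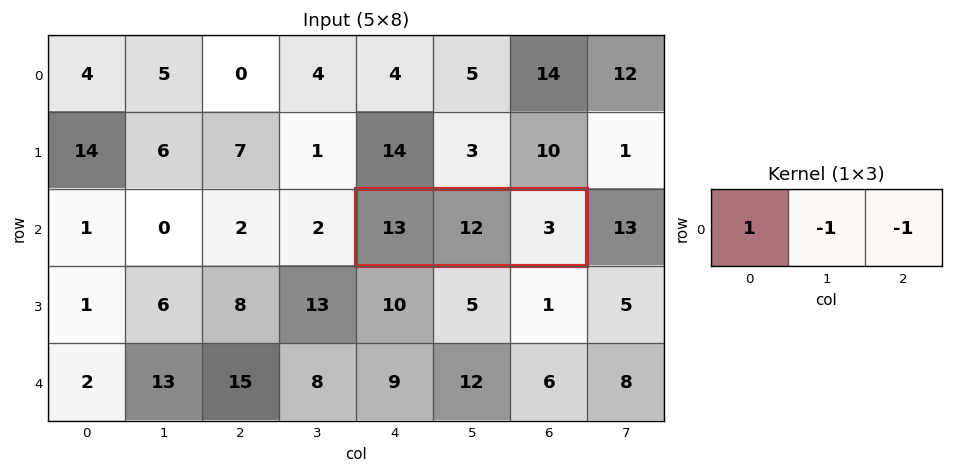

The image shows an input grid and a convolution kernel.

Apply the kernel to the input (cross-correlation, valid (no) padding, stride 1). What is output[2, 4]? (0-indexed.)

The receptive field on the input at this output position is [13 12 3]. Elementwise product with the kernel and sum: 13·1 + 12·-1 + 3·-1.

-2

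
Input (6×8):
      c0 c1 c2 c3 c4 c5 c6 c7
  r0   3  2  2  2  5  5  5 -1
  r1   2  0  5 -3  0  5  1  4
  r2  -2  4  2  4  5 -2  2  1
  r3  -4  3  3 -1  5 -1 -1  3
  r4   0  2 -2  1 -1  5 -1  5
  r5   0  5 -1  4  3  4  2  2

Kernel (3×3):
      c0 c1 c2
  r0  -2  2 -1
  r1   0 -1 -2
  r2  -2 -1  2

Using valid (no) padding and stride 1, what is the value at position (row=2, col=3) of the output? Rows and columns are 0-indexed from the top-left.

The receptive field on the input at this output position is [4 5 -2 / -1 5 -1 / 1 -1 5]. Elementwise product with the kernel and sum: 4·-2 + 5·2 + -2·-1 + 5·-1 + -1·-2 + 1·-2 + -1·-1 + 5·2.

10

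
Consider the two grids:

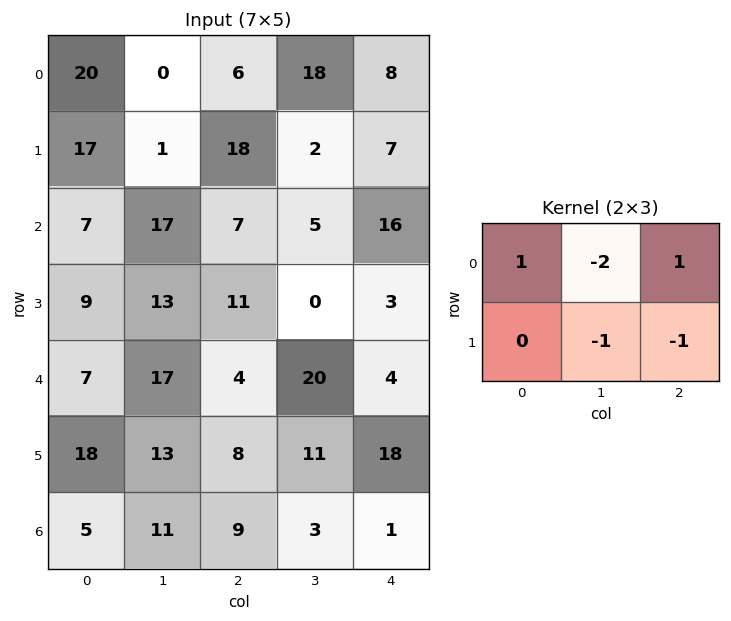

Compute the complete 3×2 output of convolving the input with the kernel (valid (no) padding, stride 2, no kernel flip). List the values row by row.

7 -31
-44 10
-44 -61

Output[0,0]: The receptive field on the input at this output position is [20 0 6 / 17 1 18]. Elementwise product with the kernel and sum: 20·1 + 0·-2 + 6·1 + 1·-1 + 18·-1.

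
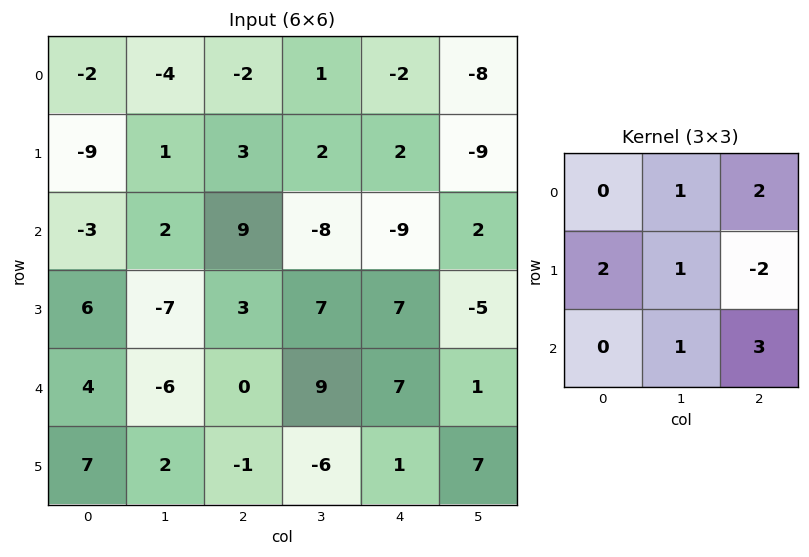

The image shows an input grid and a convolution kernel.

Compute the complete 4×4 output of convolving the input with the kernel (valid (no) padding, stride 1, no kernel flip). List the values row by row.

-2 -14 -34 3
-13 60 62 -53
13 -5 3 36
0 -32 13 42

Output[0,0]: The receptive field on the input at this output position is [-2 -4 -2 / -9 1 3 / -3 2 9]. Elementwise product with the kernel and sum: -4·1 + -2·2 + -9·2 + 1·1 + 3·-2 + 2·1 + 9·3.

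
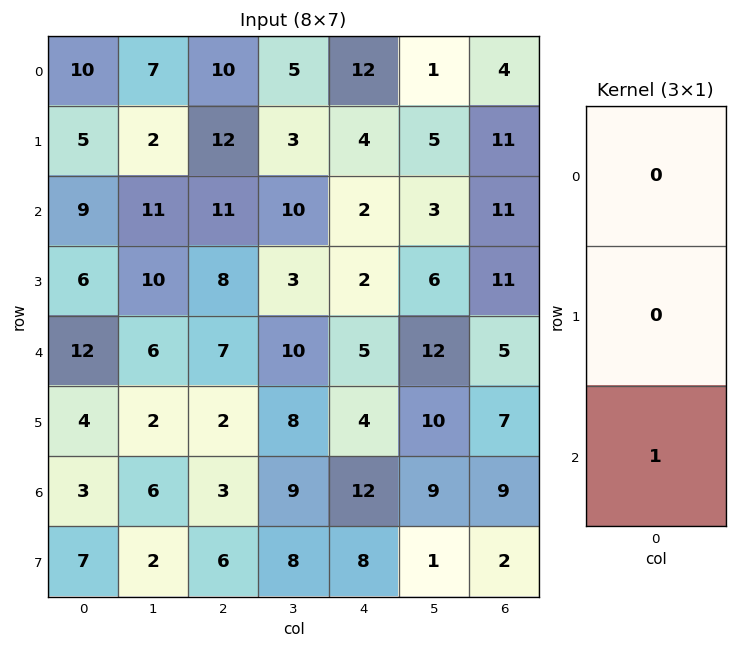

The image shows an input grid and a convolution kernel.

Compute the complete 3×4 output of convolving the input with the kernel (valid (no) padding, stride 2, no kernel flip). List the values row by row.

Output[0,0]: The receptive field on the input at this output position is [10 / 5 / 9]. Elementwise product with the kernel and sum: 9·1.
Output[0,1]: The receptive field on the input at this output position is [10 / 12 / 11]. Elementwise product with the kernel and sum: 11·1.

9 11 2 11
12 7 5 5
3 3 12 9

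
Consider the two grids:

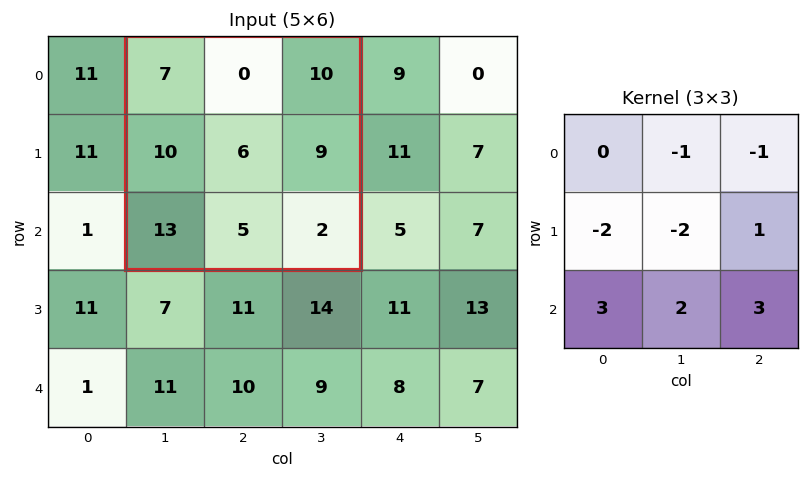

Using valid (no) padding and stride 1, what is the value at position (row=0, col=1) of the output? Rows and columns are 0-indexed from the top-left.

The receptive field on the input at this output position is [7 0 10 / 10 6 9 / 13 5 2]. Elementwise product with the kernel and sum: 0·-1 + 10·-1 + 10·-2 + 6·-2 + 9·1 + 13·3 + 5·2 + 2·3.

22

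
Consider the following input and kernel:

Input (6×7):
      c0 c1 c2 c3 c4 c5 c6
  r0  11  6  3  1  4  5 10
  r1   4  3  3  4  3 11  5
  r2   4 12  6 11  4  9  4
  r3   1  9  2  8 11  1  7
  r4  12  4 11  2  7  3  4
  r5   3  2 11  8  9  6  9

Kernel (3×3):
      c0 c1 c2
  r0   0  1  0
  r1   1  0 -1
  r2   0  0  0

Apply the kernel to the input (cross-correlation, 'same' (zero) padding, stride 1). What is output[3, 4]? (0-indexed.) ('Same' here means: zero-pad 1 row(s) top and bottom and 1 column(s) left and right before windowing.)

11

The receptive field on the zero-padded input at this output position is [11 4 9 / 8 11 1 / 2 7 3]. Elementwise product with the kernel and sum: 4·1 + 8·1 + 1·-1.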